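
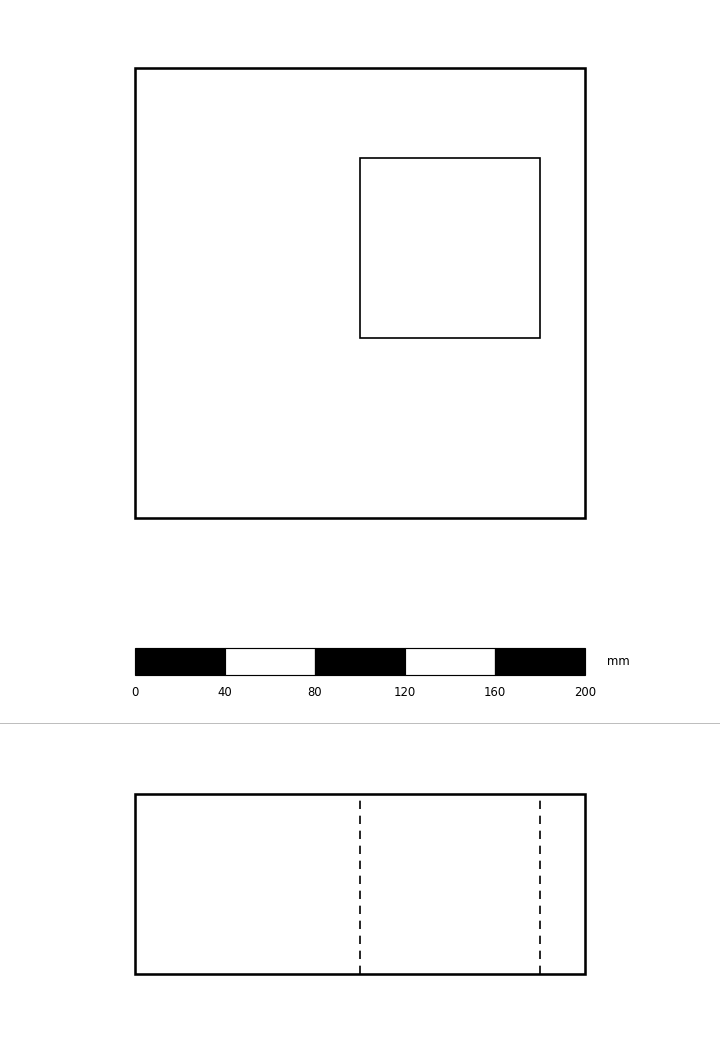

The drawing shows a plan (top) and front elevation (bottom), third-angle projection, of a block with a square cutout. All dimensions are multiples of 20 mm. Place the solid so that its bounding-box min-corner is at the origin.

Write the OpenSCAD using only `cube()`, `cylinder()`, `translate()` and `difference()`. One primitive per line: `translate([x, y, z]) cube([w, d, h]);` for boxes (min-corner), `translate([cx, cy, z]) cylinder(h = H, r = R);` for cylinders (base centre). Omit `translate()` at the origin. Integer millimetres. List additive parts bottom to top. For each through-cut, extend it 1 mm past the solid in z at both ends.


difference() {
  cube([200, 200, 80]);
  translate([100, 80, -1]) cube([80, 80, 82]);
}


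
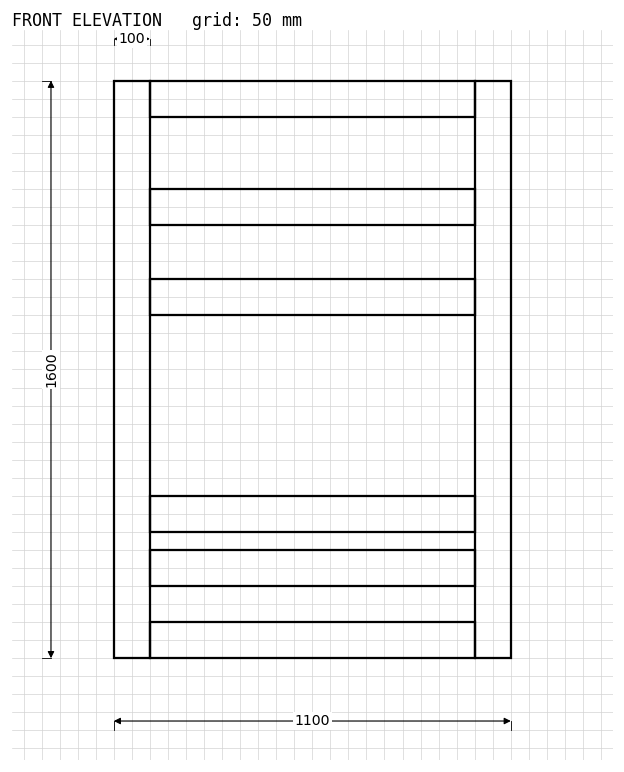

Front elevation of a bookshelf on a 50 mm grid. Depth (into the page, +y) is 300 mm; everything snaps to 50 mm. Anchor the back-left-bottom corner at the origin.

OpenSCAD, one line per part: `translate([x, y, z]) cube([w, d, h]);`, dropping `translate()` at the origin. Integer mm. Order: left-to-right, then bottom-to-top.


cube([100, 300, 1600]);
translate([100, 0, 0]) cube([900, 300, 100]);
translate([100, 0, 200]) cube([900, 300, 100]);
translate([100, 0, 350]) cube([900, 300, 100]);
translate([100, 0, 950]) cube([900, 300, 100]);
translate([100, 0, 1200]) cube([900, 300, 100]);
translate([100, 0, 1500]) cube([900, 300, 100]);
translate([1000, 0, 0]) cube([100, 300, 1600]);


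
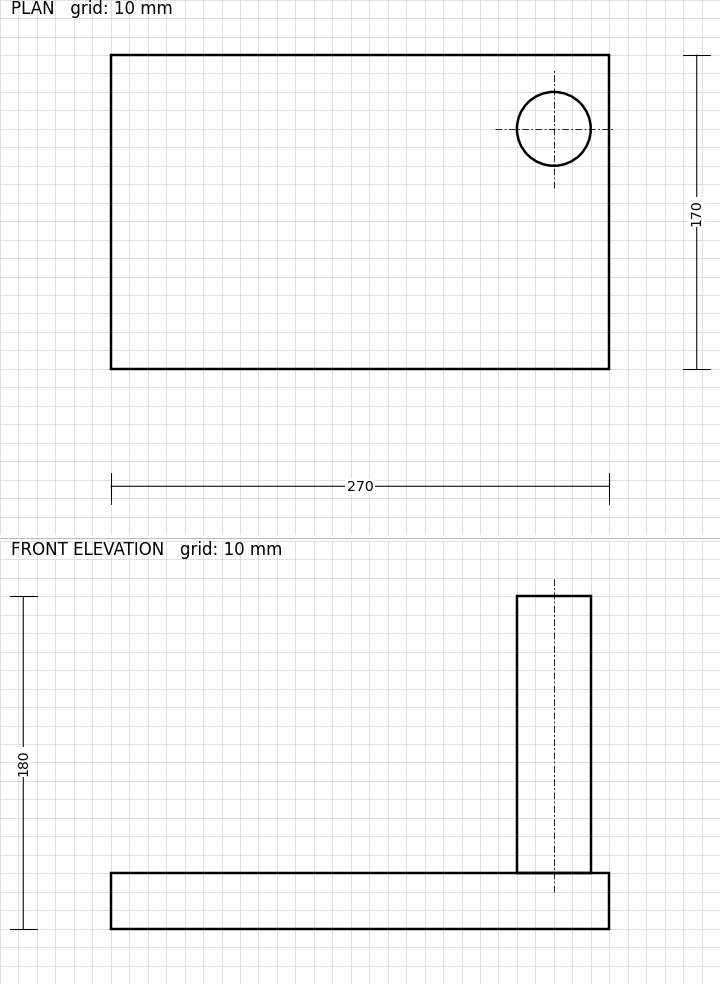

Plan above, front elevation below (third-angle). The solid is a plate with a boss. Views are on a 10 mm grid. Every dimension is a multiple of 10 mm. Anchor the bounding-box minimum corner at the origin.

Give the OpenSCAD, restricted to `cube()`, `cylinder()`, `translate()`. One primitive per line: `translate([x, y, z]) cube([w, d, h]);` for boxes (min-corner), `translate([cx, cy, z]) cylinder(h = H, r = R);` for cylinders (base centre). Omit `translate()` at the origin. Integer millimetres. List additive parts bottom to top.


cube([270, 170, 30]);
translate([240, 130, 30]) cylinder(h = 150, r = 20);


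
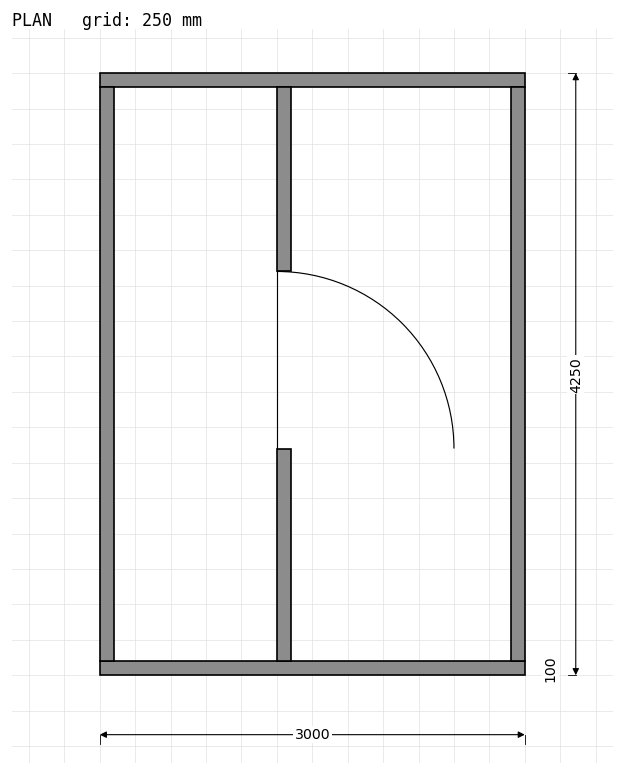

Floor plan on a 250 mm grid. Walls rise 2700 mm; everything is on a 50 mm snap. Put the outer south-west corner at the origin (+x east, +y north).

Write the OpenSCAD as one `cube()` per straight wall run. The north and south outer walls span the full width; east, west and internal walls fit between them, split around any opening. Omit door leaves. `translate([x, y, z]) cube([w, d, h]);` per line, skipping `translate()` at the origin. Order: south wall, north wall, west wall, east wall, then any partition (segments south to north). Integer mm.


cube([3000, 100, 2700]);
translate([0, 4150, 0]) cube([3000, 100, 2700]);
translate([0, 100, 0]) cube([100, 4050, 2700]);
translate([2900, 100, 0]) cube([100, 4050, 2700]);
translate([1250, 100, 0]) cube([100, 1500, 2700]);
translate([1250, 2850, 0]) cube([100, 1300, 2700]);


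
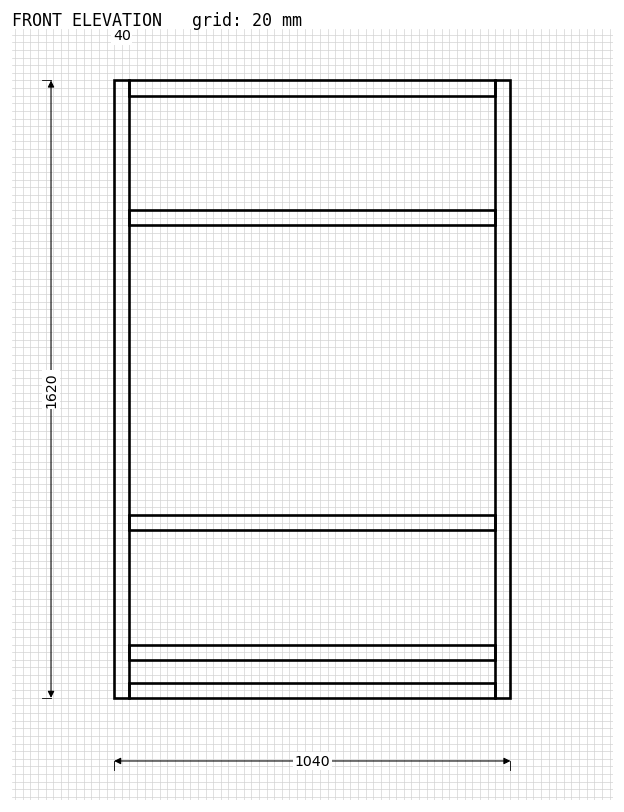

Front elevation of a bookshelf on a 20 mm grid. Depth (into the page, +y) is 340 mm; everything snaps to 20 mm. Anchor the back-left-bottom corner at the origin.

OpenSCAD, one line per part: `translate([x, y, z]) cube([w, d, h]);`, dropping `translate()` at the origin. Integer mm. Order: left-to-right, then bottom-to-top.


cube([40, 340, 1620]);
translate([40, 0, 0]) cube([960, 340, 40]);
translate([40, 0, 100]) cube([960, 340, 40]);
translate([40, 0, 440]) cube([960, 340, 40]);
translate([40, 0, 1240]) cube([960, 340, 40]);
translate([40, 0, 1580]) cube([960, 340, 40]);
translate([1000, 0, 0]) cube([40, 340, 1620]);


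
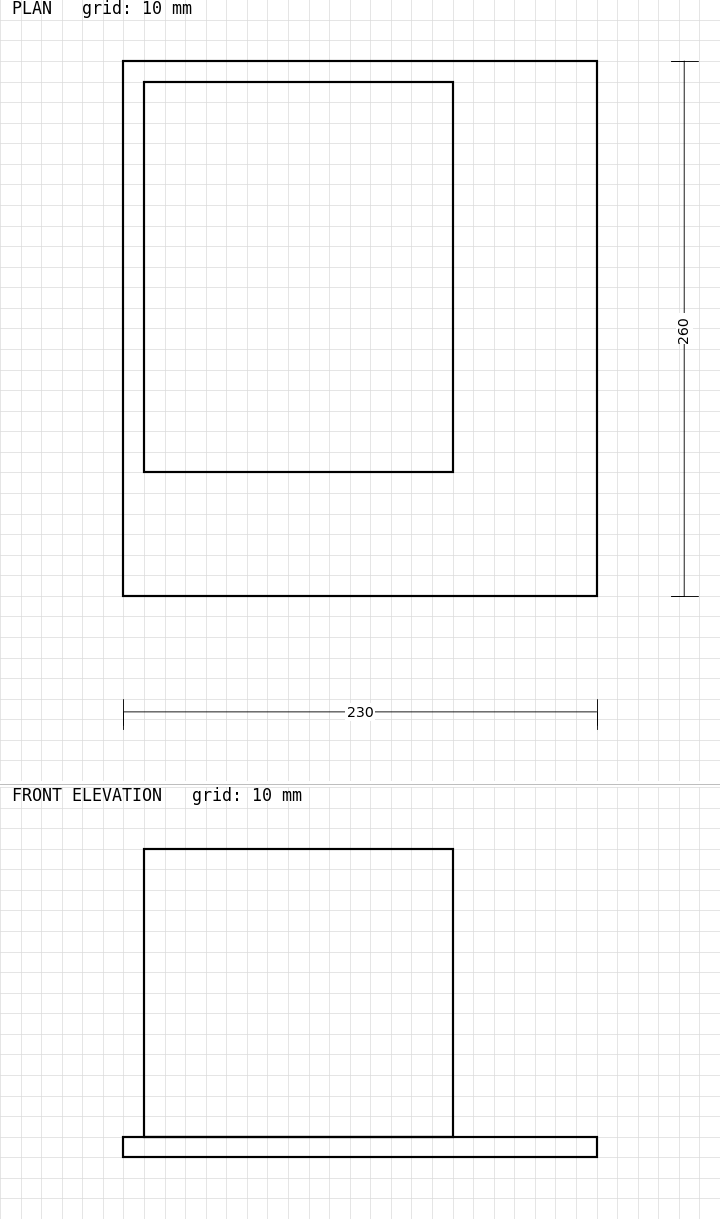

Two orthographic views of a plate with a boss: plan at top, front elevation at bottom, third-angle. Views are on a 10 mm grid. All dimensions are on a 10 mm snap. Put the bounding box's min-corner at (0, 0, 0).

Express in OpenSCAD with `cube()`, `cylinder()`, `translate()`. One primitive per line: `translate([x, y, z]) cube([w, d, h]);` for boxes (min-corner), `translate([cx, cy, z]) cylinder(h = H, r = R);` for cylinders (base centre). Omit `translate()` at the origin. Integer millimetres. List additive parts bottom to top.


cube([230, 260, 10]);
translate([10, 60, 10]) cube([150, 190, 140]);


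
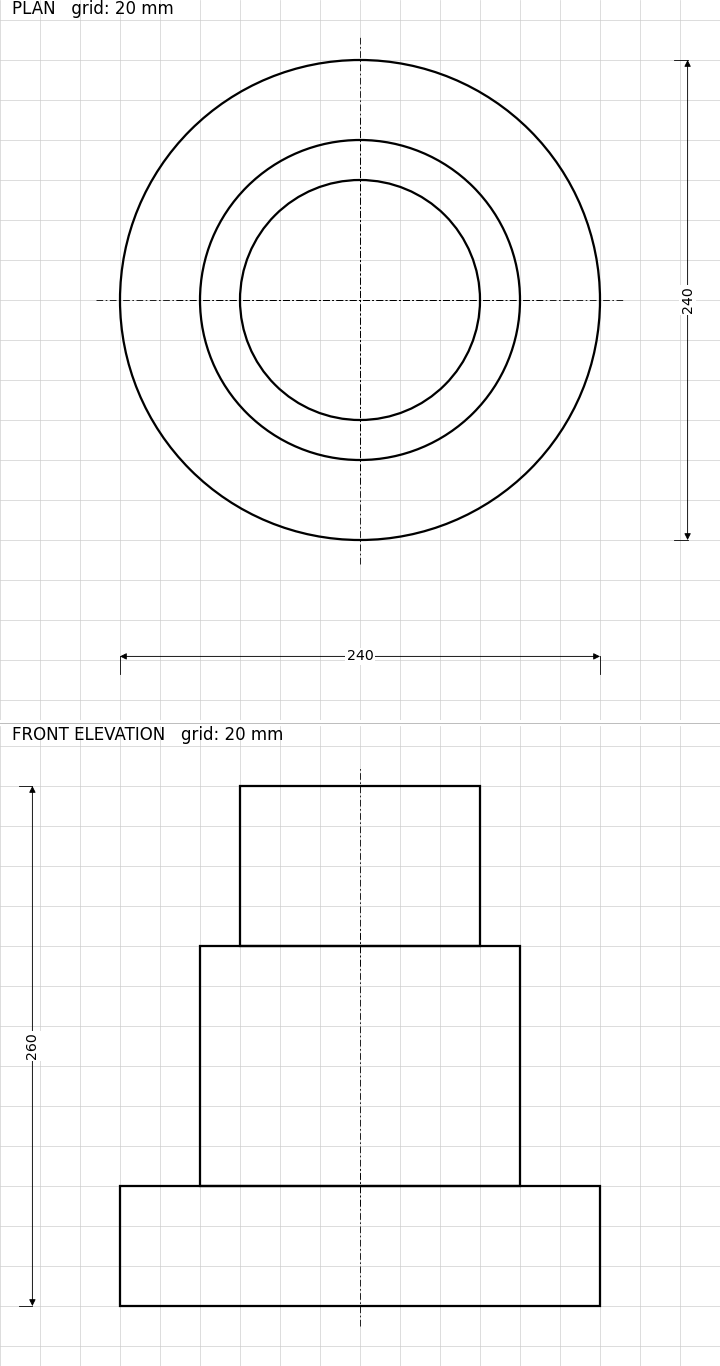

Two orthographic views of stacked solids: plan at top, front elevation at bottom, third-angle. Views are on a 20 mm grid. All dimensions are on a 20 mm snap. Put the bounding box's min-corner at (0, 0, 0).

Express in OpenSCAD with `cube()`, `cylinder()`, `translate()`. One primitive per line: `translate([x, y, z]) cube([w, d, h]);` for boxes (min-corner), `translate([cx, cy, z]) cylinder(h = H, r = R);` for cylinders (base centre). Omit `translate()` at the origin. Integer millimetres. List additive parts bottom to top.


translate([120, 120, 0]) cylinder(h = 60, r = 120);
translate([120, 120, 60]) cylinder(h = 120, r = 80);
translate([120, 120, 180]) cylinder(h = 80, r = 60);


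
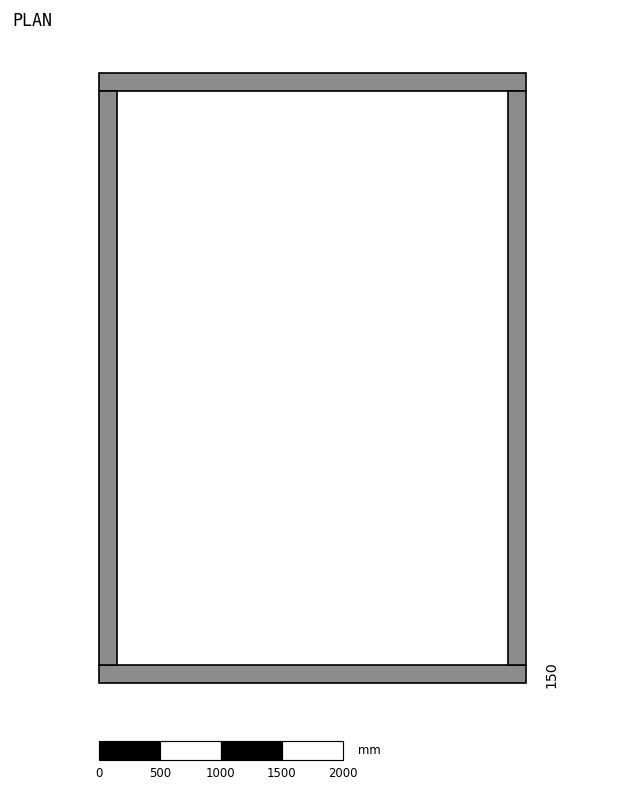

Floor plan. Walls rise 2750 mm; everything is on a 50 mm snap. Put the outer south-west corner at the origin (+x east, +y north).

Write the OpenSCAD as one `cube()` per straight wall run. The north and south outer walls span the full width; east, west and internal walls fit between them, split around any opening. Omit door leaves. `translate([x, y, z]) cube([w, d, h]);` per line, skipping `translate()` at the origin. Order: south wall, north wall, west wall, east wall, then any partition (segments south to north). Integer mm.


cube([3500, 150, 2750]);
translate([0, 4850, 0]) cube([3500, 150, 2750]);
translate([0, 150, 0]) cube([150, 4700, 2750]);
translate([3350, 150, 0]) cube([150, 4700, 2750]);


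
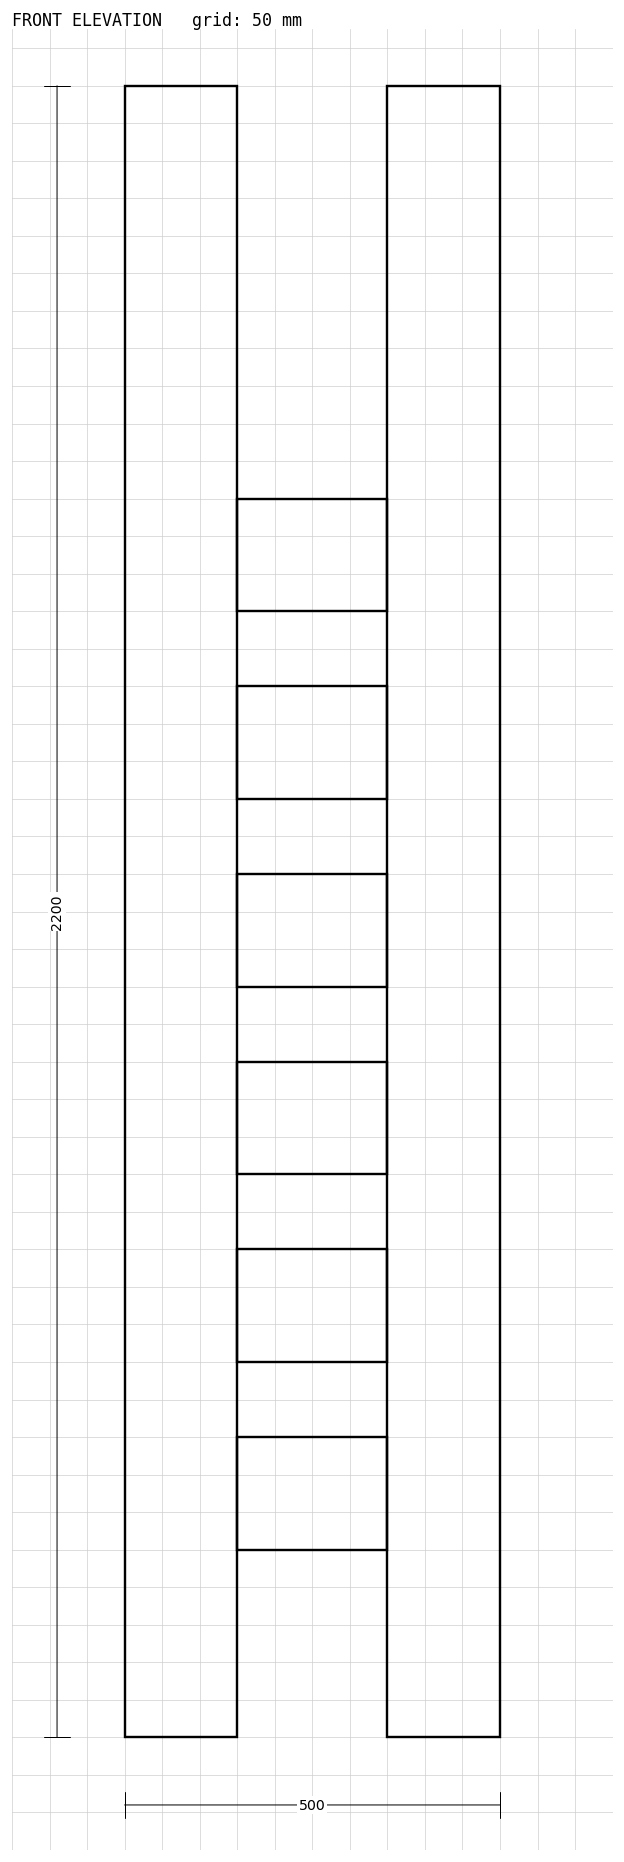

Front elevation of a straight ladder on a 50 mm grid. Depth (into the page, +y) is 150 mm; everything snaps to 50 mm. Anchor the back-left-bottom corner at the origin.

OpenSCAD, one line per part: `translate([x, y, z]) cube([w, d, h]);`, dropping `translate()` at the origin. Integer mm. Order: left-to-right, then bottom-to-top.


cube([150, 150, 2200]);
translate([150, 0, 250]) cube([200, 150, 150]);
translate([150, 0, 500]) cube([200, 150, 150]);
translate([150, 0, 750]) cube([200, 150, 150]);
translate([150, 0, 1000]) cube([200, 150, 150]);
translate([150, 0, 1250]) cube([200, 150, 150]);
translate([150, 0, 1500]) cube([200, 150, 150]);
translate([350, 0, 0]) cube([150, 150, 2200]);


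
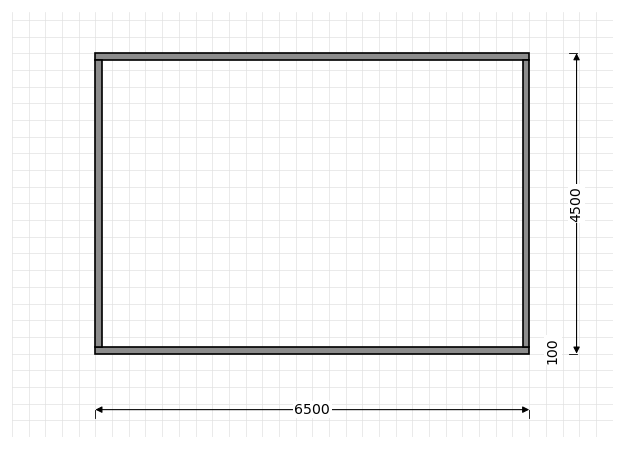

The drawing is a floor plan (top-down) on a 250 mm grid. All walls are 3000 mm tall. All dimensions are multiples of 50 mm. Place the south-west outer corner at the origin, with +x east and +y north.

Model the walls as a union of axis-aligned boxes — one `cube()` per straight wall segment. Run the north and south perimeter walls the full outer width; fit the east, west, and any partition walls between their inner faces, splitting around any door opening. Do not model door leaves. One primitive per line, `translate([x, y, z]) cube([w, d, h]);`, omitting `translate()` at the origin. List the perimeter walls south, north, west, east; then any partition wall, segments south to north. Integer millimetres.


cube([6500, 100, 3000]);
translate([0, 4400, 0]) cube([6500, 100, 3000]);
translate([0, 100, 0]) cube([100, 4300, 3000]);
translate([6400, 100, 0]) cube([100, 4300, 3000]);


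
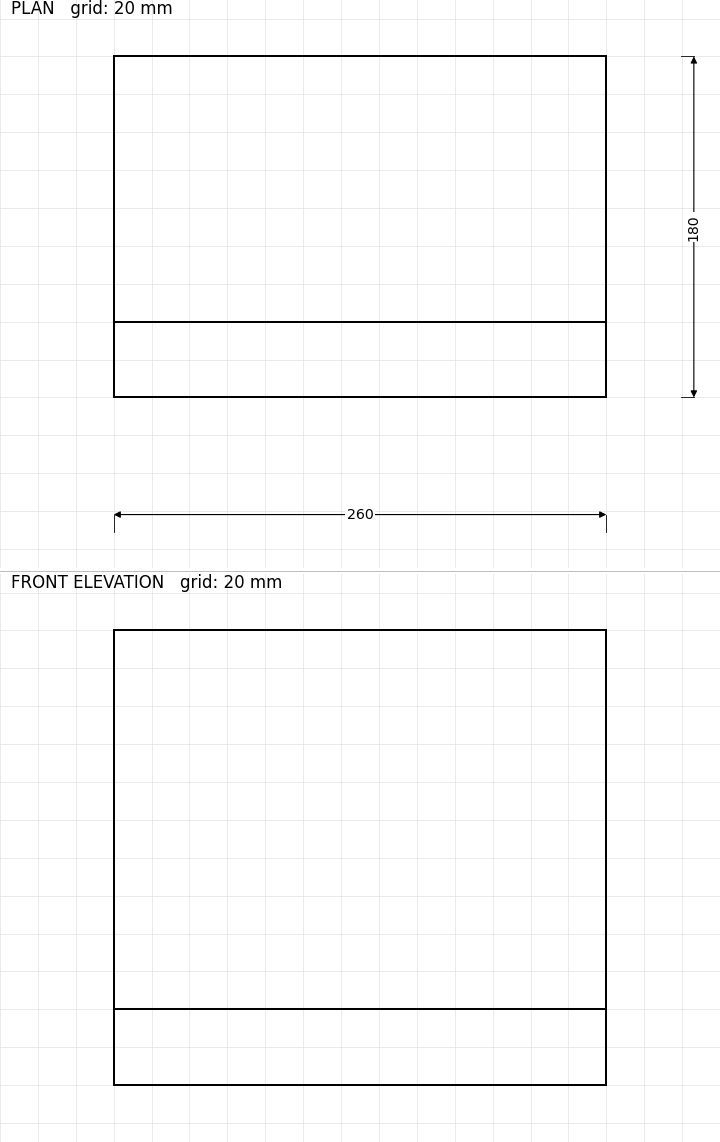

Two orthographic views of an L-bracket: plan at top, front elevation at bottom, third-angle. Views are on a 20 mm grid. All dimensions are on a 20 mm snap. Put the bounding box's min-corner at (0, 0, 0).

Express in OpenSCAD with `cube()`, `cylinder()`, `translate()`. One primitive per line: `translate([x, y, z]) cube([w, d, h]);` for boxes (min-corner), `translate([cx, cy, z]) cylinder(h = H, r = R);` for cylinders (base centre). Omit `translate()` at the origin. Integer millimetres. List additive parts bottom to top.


cube([260, 180, 40]);
translate([0, 0, 40]) cube([260, 40, 200]);


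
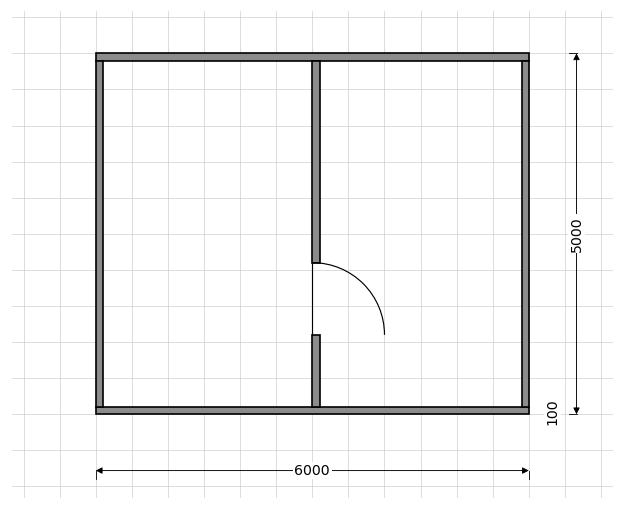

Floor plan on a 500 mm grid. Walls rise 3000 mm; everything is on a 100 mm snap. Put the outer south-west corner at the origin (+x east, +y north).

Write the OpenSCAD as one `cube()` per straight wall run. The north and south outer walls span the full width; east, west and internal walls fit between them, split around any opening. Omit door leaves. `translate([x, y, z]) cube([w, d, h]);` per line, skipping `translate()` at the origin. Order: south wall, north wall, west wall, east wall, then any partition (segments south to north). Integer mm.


cube([6000, 100, 3000]);
translate([0, 4900, 0]) cube([6000, 100, 3000]);
translate([0, 100, 0]) cube([100, 4800, 3000]);
translate([5900, 100, 0]) cube([100, 4800, 3000]);
translate([3000, 100, 0]) cube([100, 1000, 3000]);
translate([3000, 2100, 0]) cube([100, 2800, 3000]);


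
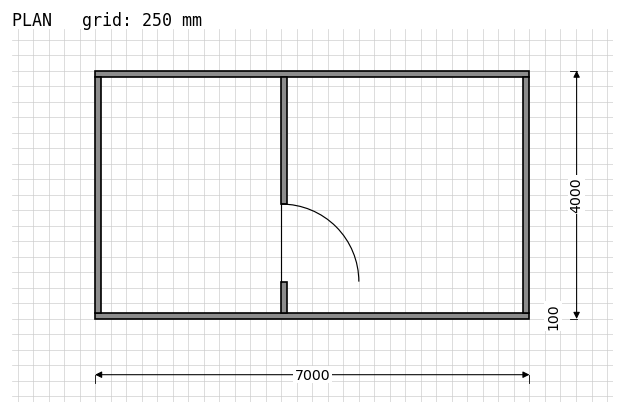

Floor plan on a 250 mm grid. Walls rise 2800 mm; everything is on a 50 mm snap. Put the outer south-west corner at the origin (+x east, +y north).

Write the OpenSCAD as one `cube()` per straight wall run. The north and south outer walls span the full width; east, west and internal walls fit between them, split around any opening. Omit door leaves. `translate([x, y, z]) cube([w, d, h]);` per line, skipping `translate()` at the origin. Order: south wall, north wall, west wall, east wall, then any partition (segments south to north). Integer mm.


cube([7000, 100, 2800]);
translate([0, 3900, 0]) cube([7000, 100, 2800]);
translate([0, 100, 0]) cube([100, 3800, 2800]);
translate([6900, 100, 0]) cube([100, 3800, 2800]);
translate([3000, 100, 0]) cube([100, 500, 2800]);
translate([3000, 1850, 0]) cube([100, 2050, 2800]);


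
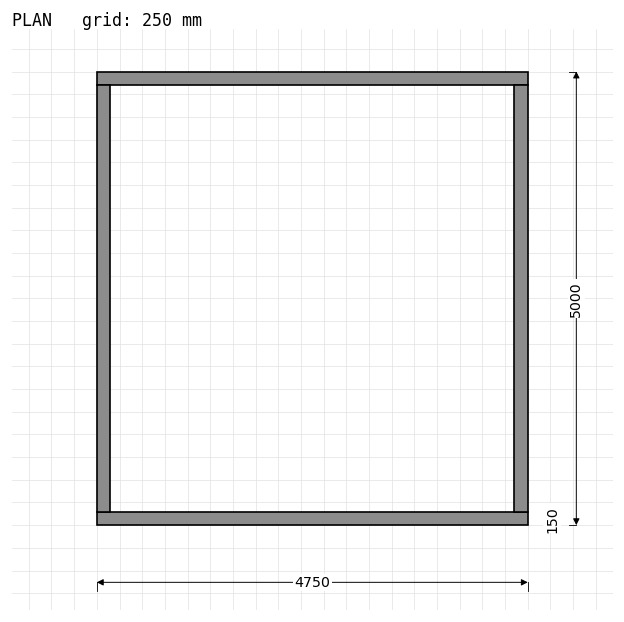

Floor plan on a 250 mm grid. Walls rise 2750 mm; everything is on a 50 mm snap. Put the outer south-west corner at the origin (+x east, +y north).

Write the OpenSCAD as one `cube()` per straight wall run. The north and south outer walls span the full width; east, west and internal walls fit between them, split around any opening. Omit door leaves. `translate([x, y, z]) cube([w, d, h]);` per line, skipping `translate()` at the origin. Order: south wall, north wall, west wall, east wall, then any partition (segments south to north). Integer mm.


cube([4750, 150, 2750]);
translate([0, 4850, 0]) cube([4750, 150, 2750]);
translate([0, 150, 0]) cube([150, 4700, 2750]);
translate([4600, 150, 0]) cube([150, 4700, 2750]);


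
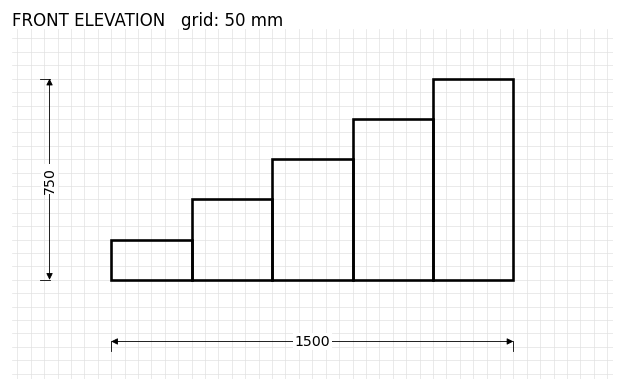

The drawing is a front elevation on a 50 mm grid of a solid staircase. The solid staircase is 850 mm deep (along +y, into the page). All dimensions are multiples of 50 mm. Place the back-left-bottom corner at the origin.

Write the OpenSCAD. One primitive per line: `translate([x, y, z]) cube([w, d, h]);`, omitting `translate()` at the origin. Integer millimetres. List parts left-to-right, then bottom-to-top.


cube([300, 850, 150]);
translate([300, 0, 0]) cube([300, 850, 300]);
translate([600, 0, 0]) cube([300, 850, 450]);
translate([900, 0, 0]) cube([300, 850, 600]);
translate([1200, 0, 0]) cube([300, 850, 750]);


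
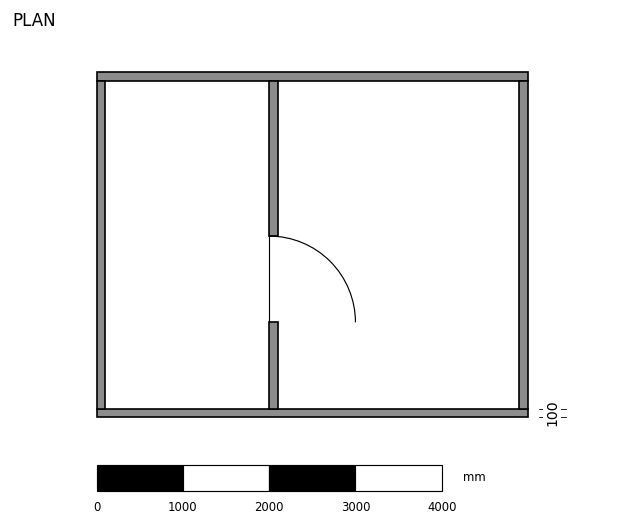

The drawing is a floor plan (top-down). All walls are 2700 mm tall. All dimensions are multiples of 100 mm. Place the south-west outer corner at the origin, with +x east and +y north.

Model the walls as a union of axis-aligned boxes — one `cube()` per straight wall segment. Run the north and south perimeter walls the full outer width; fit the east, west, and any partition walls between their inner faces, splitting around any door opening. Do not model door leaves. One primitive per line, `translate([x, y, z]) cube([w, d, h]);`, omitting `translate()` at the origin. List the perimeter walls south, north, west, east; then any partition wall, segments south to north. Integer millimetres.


cube([5000, 100, 2700]);
translate([0, 3900, 0]) cube([5000, 100, 2700]);
translate([0, 100, 0]) cube([100, 3800, 2700]);
translate([4900, 100, 0]) cube([100, 3800, 2700]);
translate([2000, 100, 0]) cube([100, 1000, 2700]);
translate([2000, 2100, 0]) cube([100, 1800, 2700]);


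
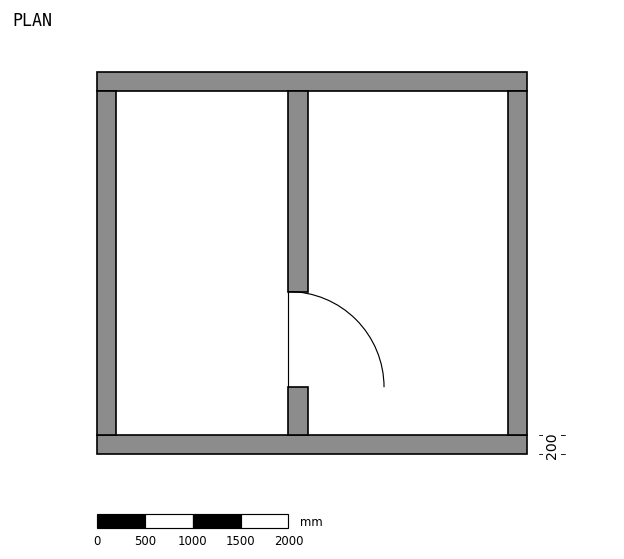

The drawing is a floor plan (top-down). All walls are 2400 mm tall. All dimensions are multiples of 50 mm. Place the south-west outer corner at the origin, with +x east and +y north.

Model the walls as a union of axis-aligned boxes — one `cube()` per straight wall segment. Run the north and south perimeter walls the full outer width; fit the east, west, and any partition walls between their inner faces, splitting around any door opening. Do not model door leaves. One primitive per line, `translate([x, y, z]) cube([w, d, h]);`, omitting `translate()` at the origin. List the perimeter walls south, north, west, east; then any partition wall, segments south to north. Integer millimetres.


cube([4500, 200, 2400]);
translate([0, 3800, 0]) cube([4500, 200, 2400]);
translate([0, 200, 0]) cube([200, 3600, 2400]);
translate([4300, 200, 0]) cube([200, 3600, 2400]);
translate([2000, 200, 0]) cube([200, 500, 2400]);
translate([2000, 1700, 0]) cube([200, 2100, 2400]);


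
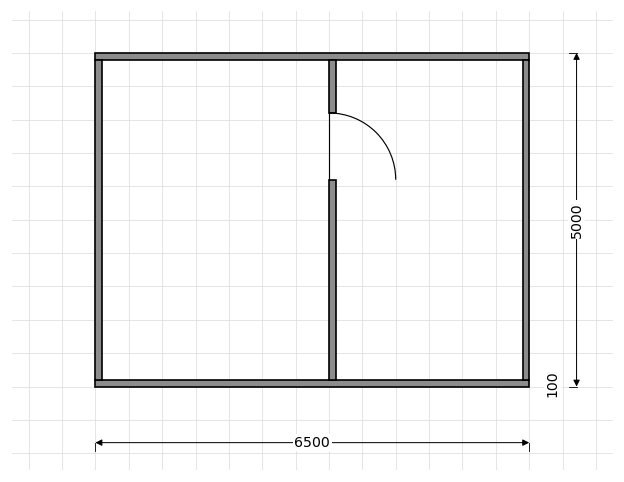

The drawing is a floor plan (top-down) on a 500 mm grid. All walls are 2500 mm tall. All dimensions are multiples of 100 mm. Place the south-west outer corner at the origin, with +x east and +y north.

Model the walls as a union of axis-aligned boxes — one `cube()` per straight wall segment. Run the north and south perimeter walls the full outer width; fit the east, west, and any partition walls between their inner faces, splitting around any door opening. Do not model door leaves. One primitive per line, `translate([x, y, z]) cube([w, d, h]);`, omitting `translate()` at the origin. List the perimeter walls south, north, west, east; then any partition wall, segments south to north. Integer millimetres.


cube([6500, 100, 2500]);
translate([0, 4900, 0]) cube([6500, 100, 2500]);
translate([0, 100, 0]) cube([100, 4800, 2500]);
translate([6400, 100, 0]) cube([100, 4800, 2500]);
translate([3500, 100, 0]) cube([100, 3000, 2500]);
translate([3500, 4100, 0]) cube([100, 800, 2500]);


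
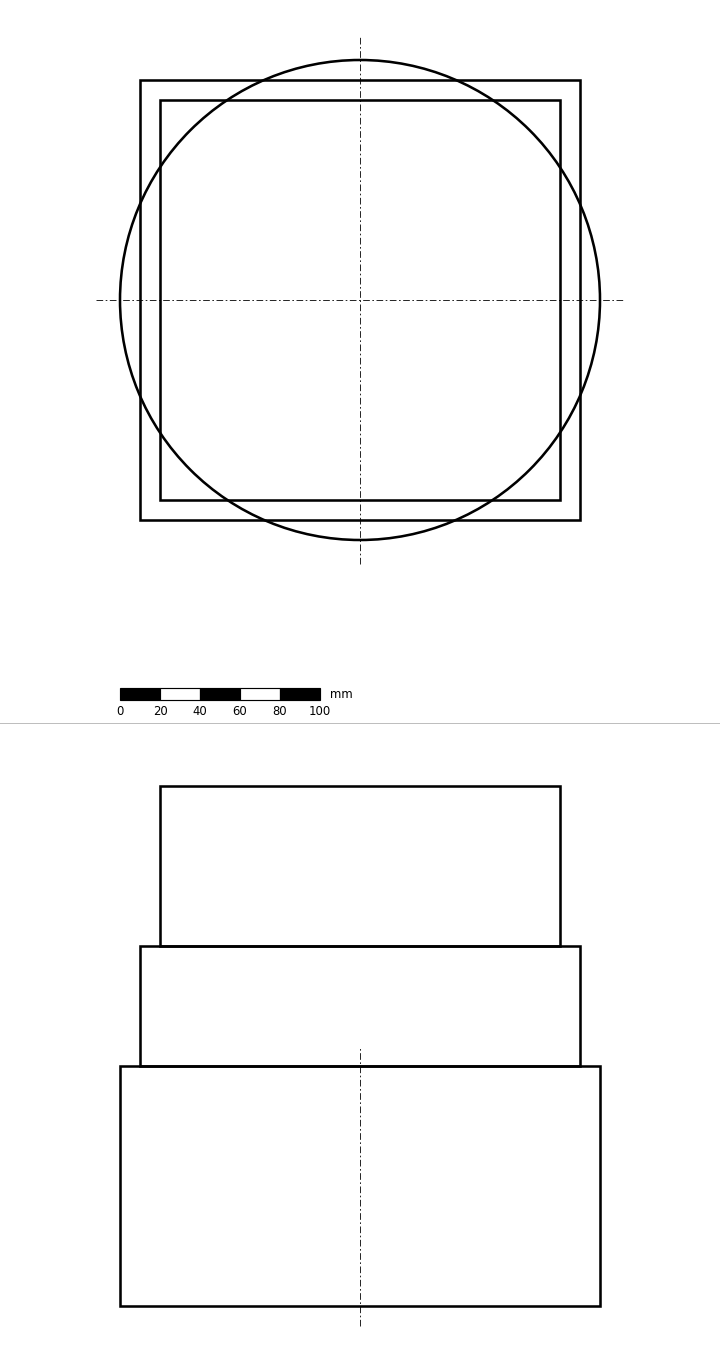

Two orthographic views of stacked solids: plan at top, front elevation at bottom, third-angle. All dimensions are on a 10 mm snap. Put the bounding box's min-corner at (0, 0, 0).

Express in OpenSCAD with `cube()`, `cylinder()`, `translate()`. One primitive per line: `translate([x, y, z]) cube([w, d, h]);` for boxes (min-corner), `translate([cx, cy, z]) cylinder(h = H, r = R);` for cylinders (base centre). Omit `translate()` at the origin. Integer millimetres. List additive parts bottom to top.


translate([120, 120, 0]) cylinder(h = 120, r = 120);
translate([10, 10, 120]) cube([220, 220, 60]);
translate([20, 20, 180]) cube([200, 200, 80]);


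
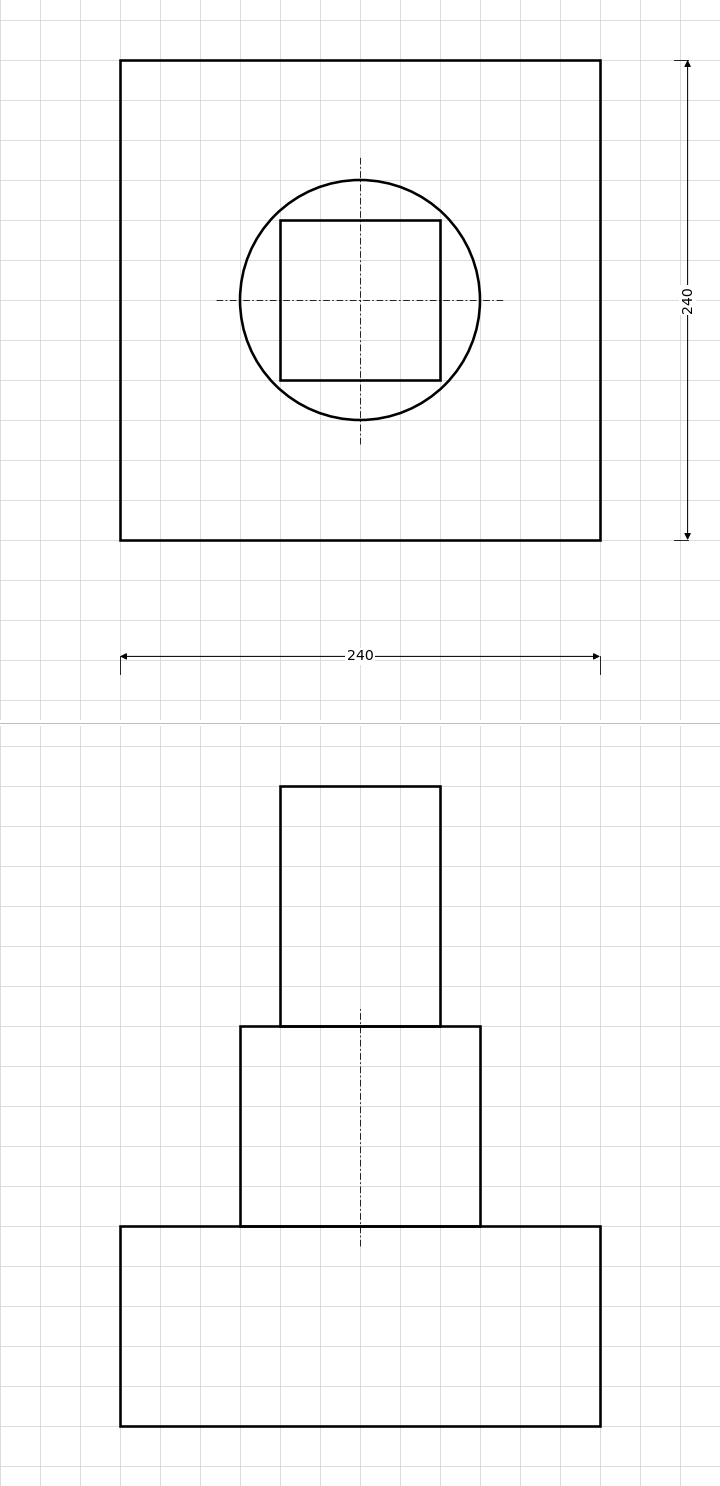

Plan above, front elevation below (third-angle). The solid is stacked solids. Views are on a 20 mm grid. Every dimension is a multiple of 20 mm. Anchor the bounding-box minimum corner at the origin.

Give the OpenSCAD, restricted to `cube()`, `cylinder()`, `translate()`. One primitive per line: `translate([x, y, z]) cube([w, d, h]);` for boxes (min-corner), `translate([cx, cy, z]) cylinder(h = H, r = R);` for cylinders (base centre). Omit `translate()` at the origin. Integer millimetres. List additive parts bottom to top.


cube([240, 240, 100]);
translate([120, 120, 100]) cylinder(h = 100, r = 60);
translate([80, 80, 200]) cube([80, 80, 120]);


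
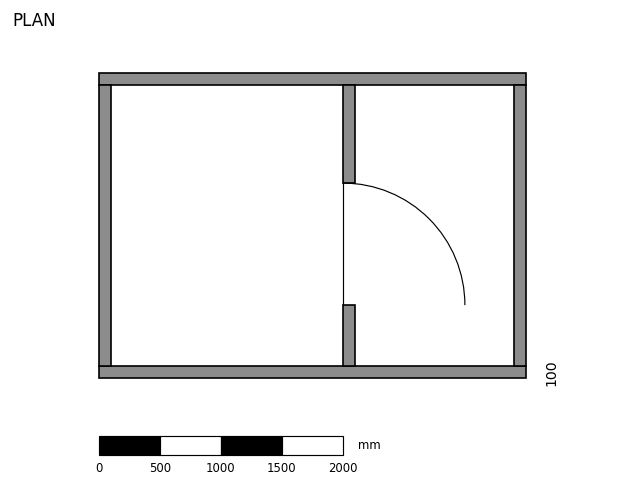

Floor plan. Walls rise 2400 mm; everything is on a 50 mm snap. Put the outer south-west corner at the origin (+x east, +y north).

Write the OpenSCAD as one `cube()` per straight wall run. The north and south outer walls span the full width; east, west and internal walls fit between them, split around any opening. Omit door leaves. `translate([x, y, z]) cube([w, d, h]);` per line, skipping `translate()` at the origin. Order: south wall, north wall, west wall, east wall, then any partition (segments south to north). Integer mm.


cube([3500, 100, 2400]);
translate([0, 2400, 0]) cube([3500, 100, 2400]);
translate([0, 100, 0]) cube([100, 2300, 2400]);
translate([3400, 100, 0]) cube([100, 2300, 2400]);
translate([2000, 100, 0]) cube([100, 500, 2400]);
translate([2000, 1600, 0]) cube([100, 800, 2400]);


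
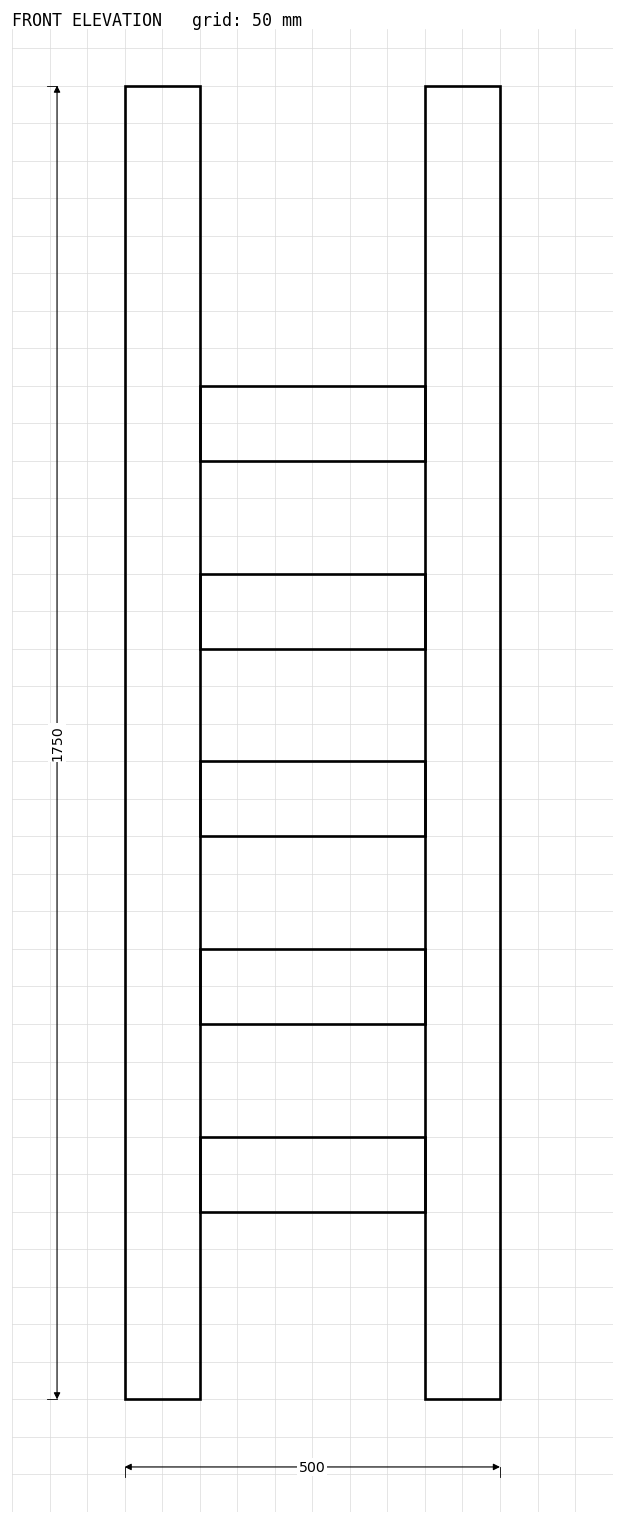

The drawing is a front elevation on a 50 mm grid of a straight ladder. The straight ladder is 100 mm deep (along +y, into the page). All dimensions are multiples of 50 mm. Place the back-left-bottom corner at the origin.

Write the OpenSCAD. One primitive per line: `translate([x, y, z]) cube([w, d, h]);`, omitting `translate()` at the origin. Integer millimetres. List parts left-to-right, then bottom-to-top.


cube([100, 100, 1750]);
translate([100, 0, 250]) cube([300, 100, 100]);
translate([100, 0, 500]) cube([300, 100, 100]);
translate([100, 0, 750]) cube([300, 100, 100]);
translate([100, 0, 1000]) cube([300, 100, 100]);
translate([100, 0, 1250]) cube([300, 100, 100]);
translate([400, 0, 0]) cube([100, 100, 1750]);


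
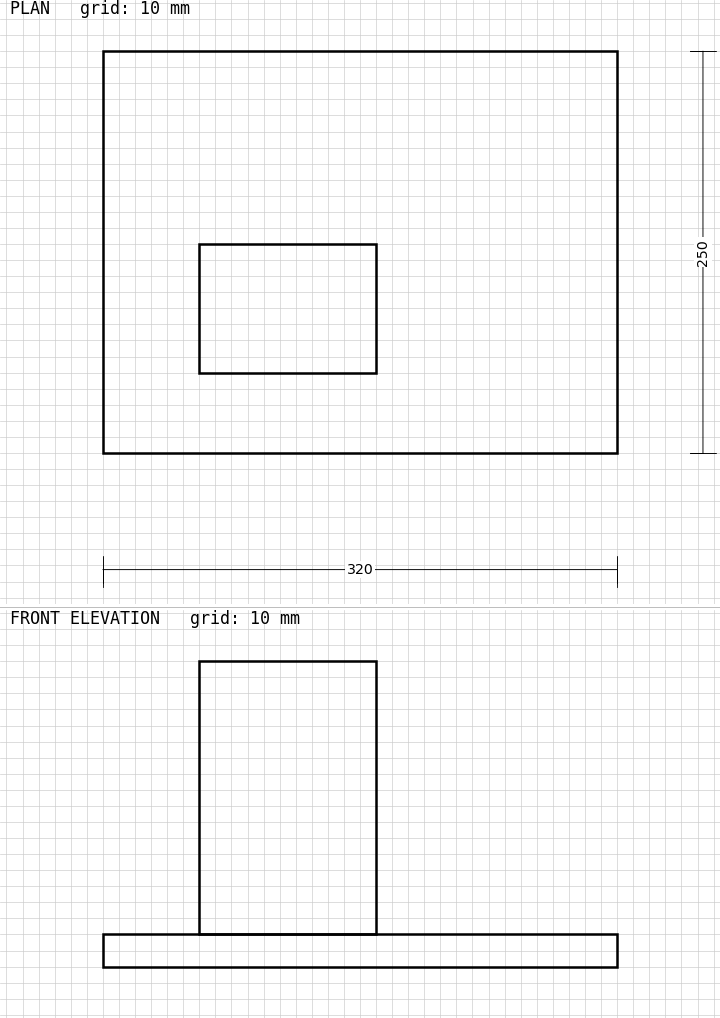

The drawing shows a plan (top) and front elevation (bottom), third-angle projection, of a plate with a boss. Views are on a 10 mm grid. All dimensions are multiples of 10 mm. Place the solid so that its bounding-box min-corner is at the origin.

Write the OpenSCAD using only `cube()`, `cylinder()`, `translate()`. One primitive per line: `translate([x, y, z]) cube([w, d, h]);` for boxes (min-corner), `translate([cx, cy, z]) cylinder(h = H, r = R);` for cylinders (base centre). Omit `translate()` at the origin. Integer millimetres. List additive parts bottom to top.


cube([320, 250, 20]);
translate([60, 50, 20]) cube([110, 80, 170]);


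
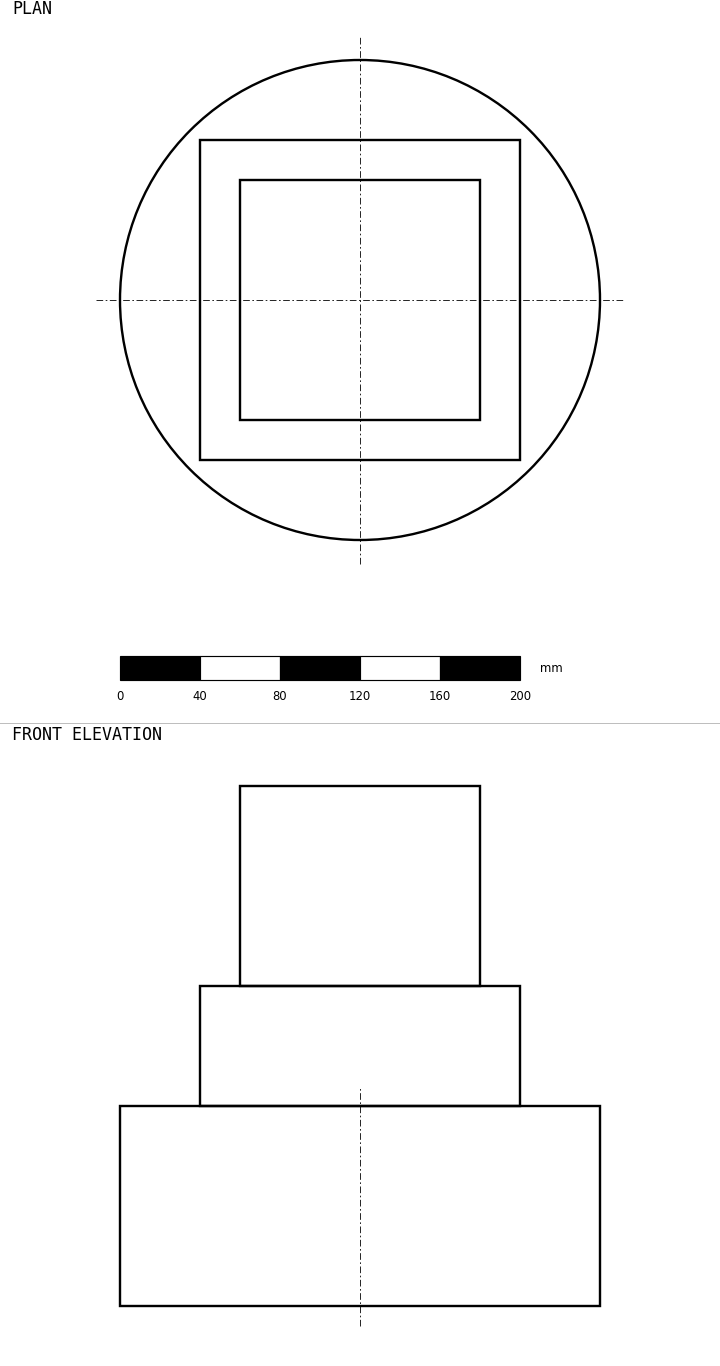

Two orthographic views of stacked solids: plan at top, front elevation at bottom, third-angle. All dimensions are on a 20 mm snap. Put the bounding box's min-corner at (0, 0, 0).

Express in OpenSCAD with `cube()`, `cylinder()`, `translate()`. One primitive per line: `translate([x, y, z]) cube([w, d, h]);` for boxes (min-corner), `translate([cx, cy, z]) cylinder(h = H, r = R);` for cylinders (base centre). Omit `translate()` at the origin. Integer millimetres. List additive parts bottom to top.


translate([120, 120, 0]) cylinder(h = 100, r = 120);
translate([40, 40, 100]) cube([160, 160, 60]);
translate([60, 60, 160]) cube([120, 120, 100]);


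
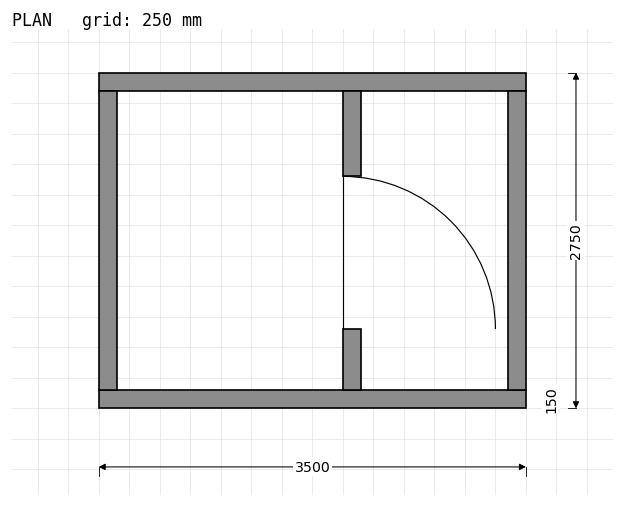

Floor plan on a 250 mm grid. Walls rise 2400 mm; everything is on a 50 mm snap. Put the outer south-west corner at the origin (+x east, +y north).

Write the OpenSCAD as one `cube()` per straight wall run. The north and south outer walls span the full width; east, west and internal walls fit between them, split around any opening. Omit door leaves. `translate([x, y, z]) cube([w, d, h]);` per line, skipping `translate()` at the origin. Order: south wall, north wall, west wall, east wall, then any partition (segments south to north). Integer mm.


cube([3500, 150, 2400]);
translate([0, 2600, 0]) cube([3500, 150, 2400]);
translate([0, 150, 0]) cube([150, 2450, 2400]);
translate([3350, 150, 0]) cube([150, 2450, 2400]);
translate([2000, 150, 0]) cube([150, 500, 2400]);
translate([2000, 1900, 0]) cube([150, 700, 2400]);


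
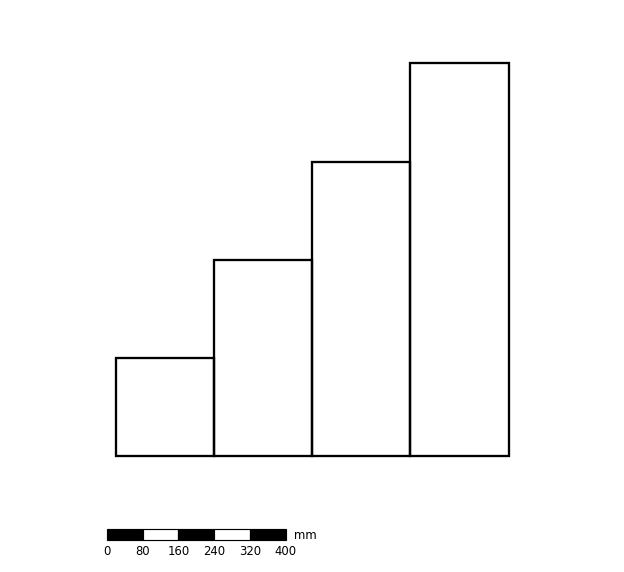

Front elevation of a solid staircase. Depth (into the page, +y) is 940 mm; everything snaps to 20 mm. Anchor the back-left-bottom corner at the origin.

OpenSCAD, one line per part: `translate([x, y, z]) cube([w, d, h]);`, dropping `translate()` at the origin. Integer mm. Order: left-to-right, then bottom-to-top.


cube([220, 940, 220]);
translate([220, 0, 0]) cube([220, 940, 440]);
translate([440, 0, 0]) cube([220, 940, 660]);
translate([660, 0, 0]) cube([220, 940, 880]);


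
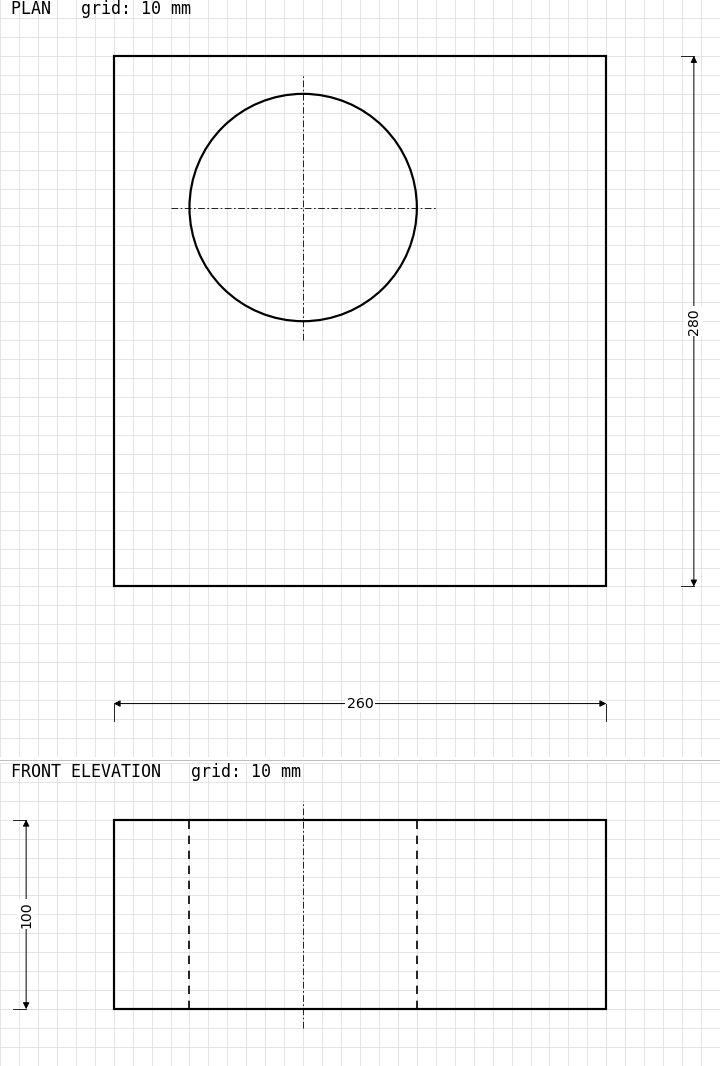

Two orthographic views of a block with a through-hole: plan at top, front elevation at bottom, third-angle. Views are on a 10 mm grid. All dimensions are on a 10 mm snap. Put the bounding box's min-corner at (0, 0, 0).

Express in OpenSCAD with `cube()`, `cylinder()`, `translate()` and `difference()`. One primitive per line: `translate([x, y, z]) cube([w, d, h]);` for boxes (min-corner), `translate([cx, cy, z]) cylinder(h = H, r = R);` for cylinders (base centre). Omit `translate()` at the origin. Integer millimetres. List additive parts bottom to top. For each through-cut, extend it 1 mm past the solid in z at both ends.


difference() {
  cube([260, 280, 100]);
  translate([100, 200, -1]) cylinder(h = 102, r = 60);
}


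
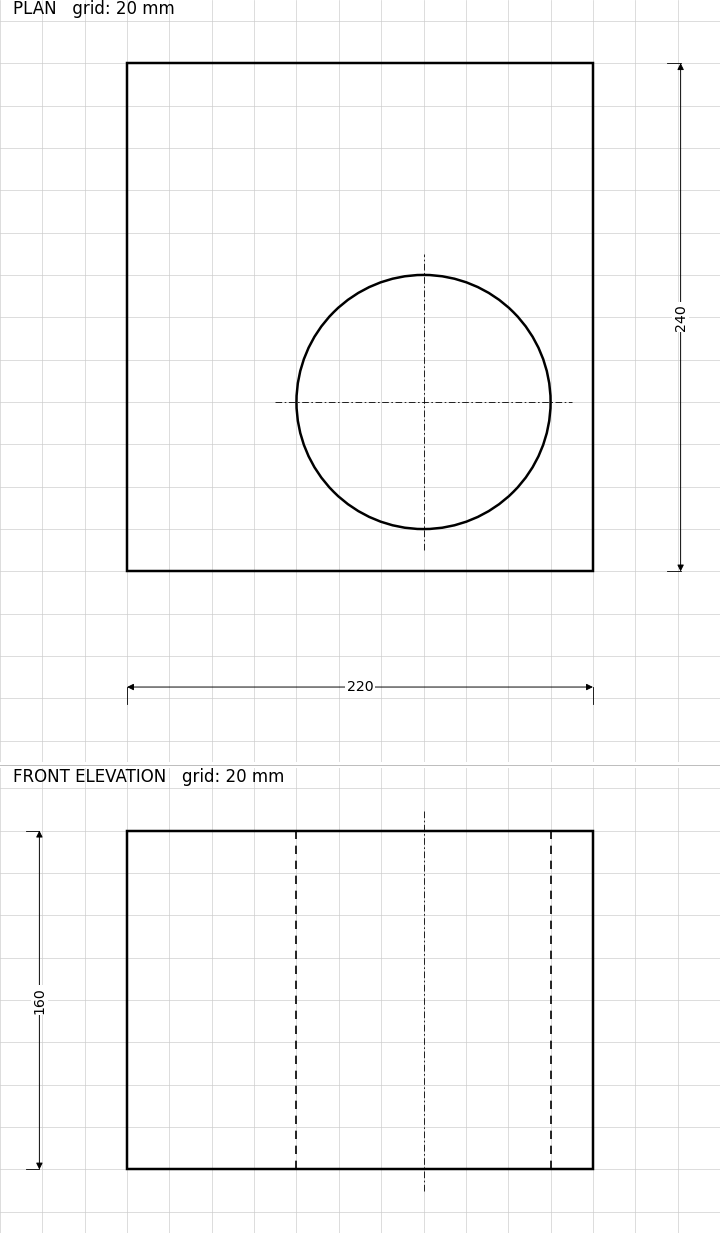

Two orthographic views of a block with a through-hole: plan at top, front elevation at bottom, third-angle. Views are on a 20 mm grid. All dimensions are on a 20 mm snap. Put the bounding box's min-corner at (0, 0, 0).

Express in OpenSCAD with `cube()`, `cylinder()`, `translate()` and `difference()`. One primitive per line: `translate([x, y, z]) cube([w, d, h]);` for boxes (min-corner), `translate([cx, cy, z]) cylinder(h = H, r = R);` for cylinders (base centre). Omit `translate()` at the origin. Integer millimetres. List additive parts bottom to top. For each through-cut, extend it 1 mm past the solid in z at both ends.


difference() {
  cube([220, 240, 160]);
  translate([140, 80, -1]) cylinder(h = 162, r = 60);
}


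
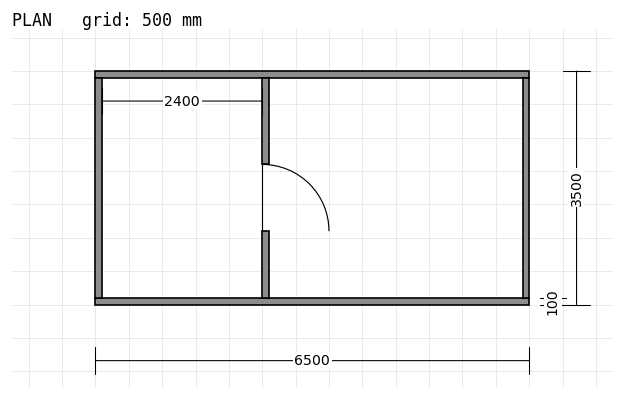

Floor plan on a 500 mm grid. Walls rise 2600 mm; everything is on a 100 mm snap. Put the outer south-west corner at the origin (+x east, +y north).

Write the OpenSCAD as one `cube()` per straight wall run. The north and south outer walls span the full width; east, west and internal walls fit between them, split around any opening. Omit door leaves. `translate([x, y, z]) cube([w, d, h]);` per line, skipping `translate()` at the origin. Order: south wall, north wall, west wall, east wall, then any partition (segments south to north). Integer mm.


cube([6500, 100, 2600]);
translate([0, 3400, 0]) cube([6500, 100, 2600]);
translate([0, 100, 0]) cube([100, 3300, 2600]);
translate([6400, 100, 0]) cube([100, 3300, 2600]);
translate([2500, 100, 0]) cube([100, 1000, 2600]);
translate([2500, 2100, 0]) cube([100, 1300, 2600]);


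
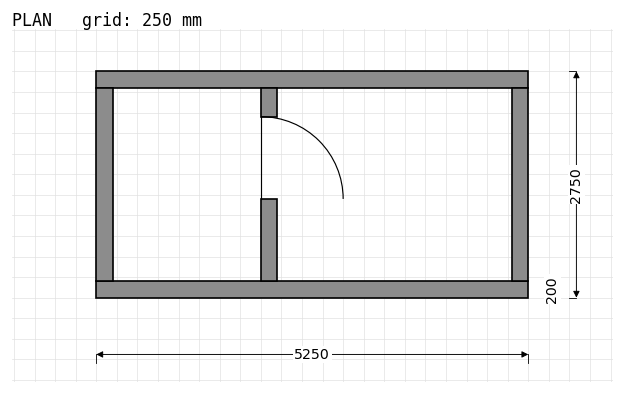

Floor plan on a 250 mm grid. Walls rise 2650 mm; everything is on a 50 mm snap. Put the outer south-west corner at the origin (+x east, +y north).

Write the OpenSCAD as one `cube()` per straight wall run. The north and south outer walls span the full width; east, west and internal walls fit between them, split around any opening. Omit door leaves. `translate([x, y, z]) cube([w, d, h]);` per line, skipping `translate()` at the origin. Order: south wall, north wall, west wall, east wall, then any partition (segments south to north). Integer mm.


cube([5250, 200, 2650]);
translate([0, 2550, 0]) cube([5250, 200, 2650]);
translate([0, 200, 0]) cube([200, 2350, 2650]);
translate([5050, 200, 0]) cube([200, 2350, 2650]);
translate([2000, 200, 0]) cube([200, 1000, 2650]);
translate([2000, 2200, 0]) cube([200, 350, 2650]);


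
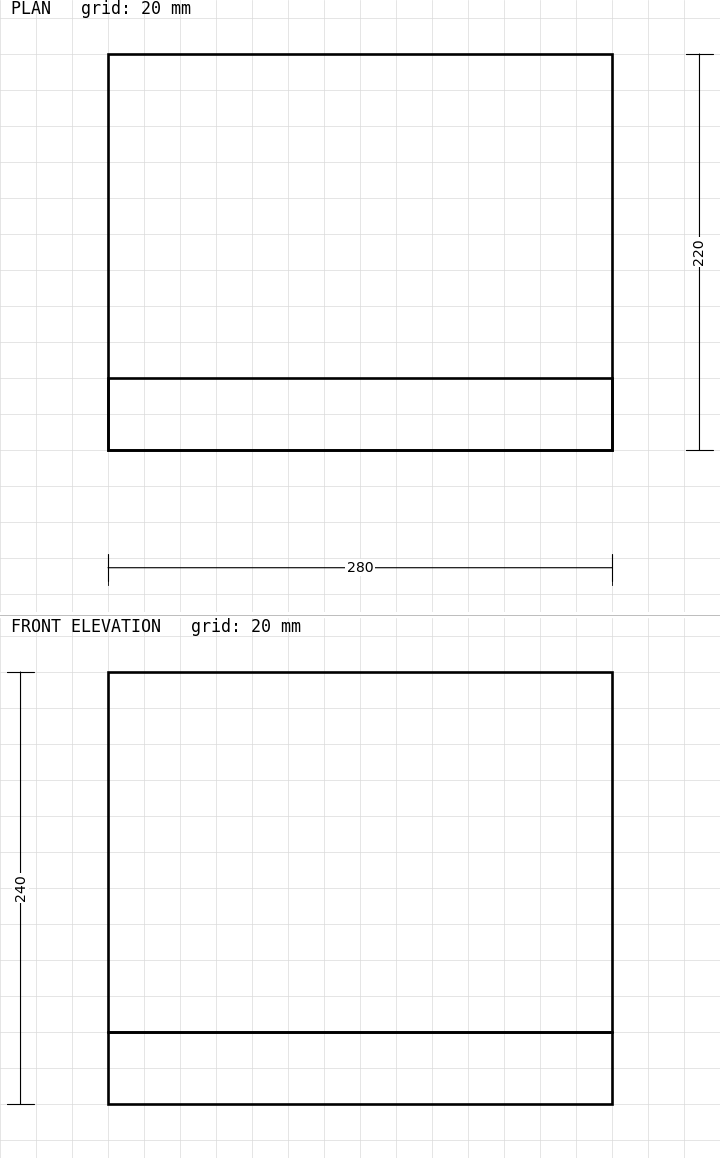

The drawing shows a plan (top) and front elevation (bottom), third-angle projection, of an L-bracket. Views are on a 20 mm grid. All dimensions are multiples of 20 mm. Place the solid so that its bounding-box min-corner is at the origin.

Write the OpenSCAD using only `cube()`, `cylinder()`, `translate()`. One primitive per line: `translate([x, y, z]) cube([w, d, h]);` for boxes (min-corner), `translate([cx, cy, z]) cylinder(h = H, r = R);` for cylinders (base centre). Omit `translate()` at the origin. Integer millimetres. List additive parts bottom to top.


cube([280, 220, 40]);
translate([0, 0, 40]) cube([280, 40, 200]);


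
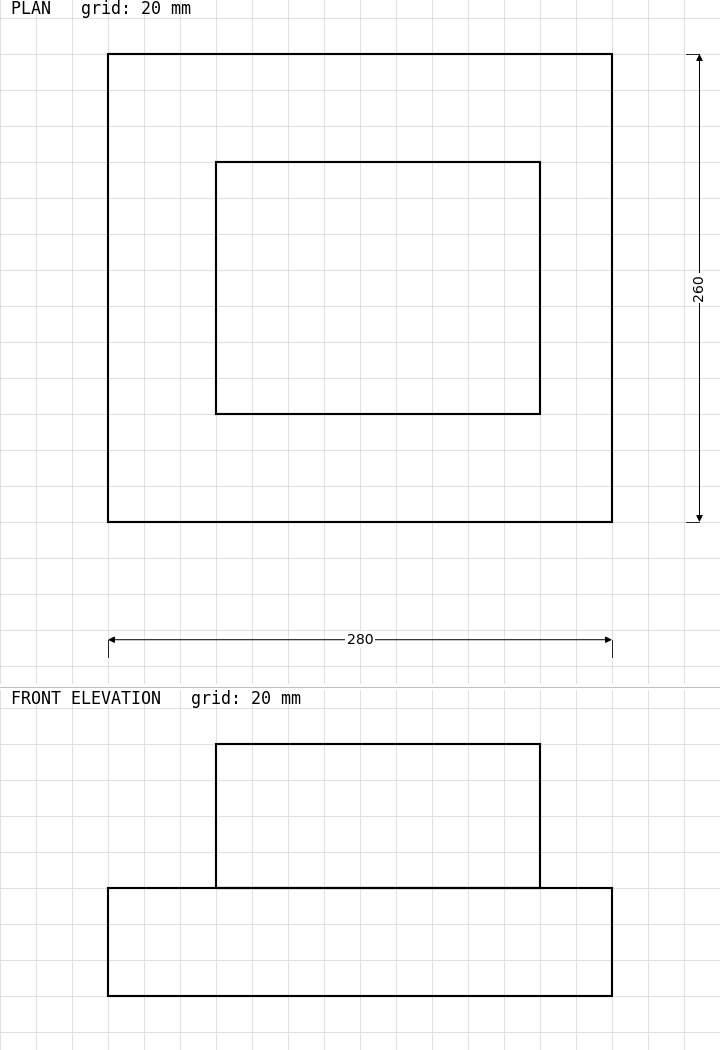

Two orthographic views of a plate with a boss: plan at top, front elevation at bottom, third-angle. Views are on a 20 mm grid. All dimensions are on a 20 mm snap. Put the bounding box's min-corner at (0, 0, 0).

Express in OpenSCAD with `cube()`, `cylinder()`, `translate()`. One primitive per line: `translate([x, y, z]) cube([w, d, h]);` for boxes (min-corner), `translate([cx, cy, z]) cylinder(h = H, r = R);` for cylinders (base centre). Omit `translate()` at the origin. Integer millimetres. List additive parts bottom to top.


cube([280, 260, 60]);
translate([60, 60, 60]) cube([180, 140, 80]);


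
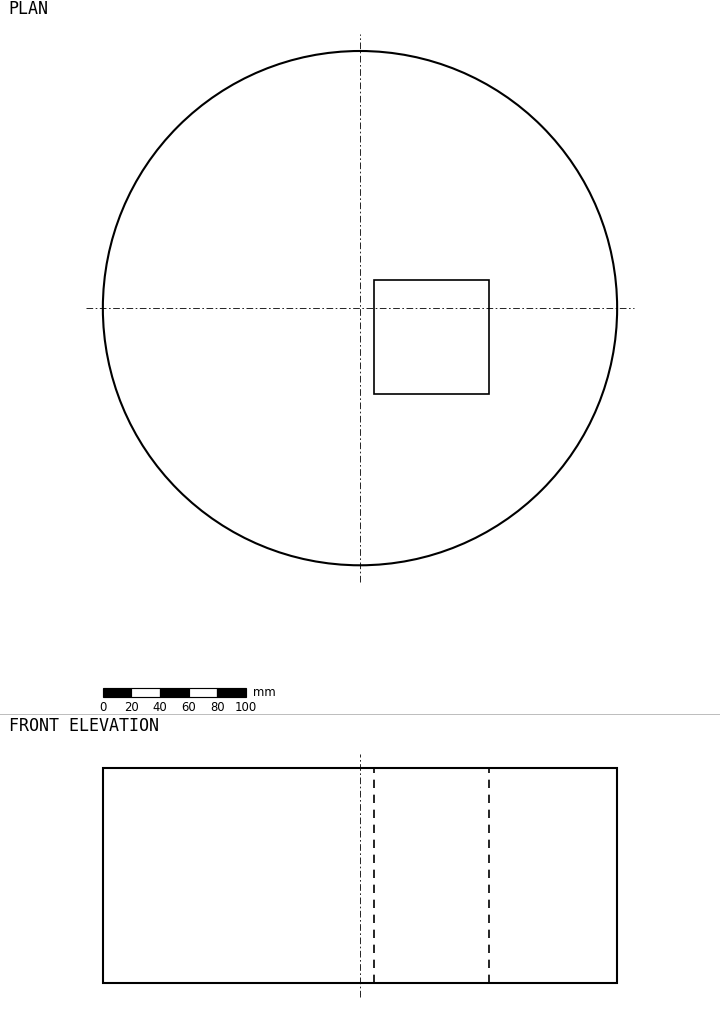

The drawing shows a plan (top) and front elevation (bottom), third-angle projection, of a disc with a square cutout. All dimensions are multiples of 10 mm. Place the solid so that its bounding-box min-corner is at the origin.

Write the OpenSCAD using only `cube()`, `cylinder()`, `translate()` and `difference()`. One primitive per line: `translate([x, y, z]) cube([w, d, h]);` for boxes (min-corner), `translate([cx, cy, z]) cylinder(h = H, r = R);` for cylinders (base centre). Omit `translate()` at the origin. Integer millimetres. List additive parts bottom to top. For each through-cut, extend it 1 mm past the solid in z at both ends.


difference() {
  translate([180, 180, 0]) cylinder(h = 150, r = 180);
  translate([190, 120, -1]) cube([80, 80, 152]);
}


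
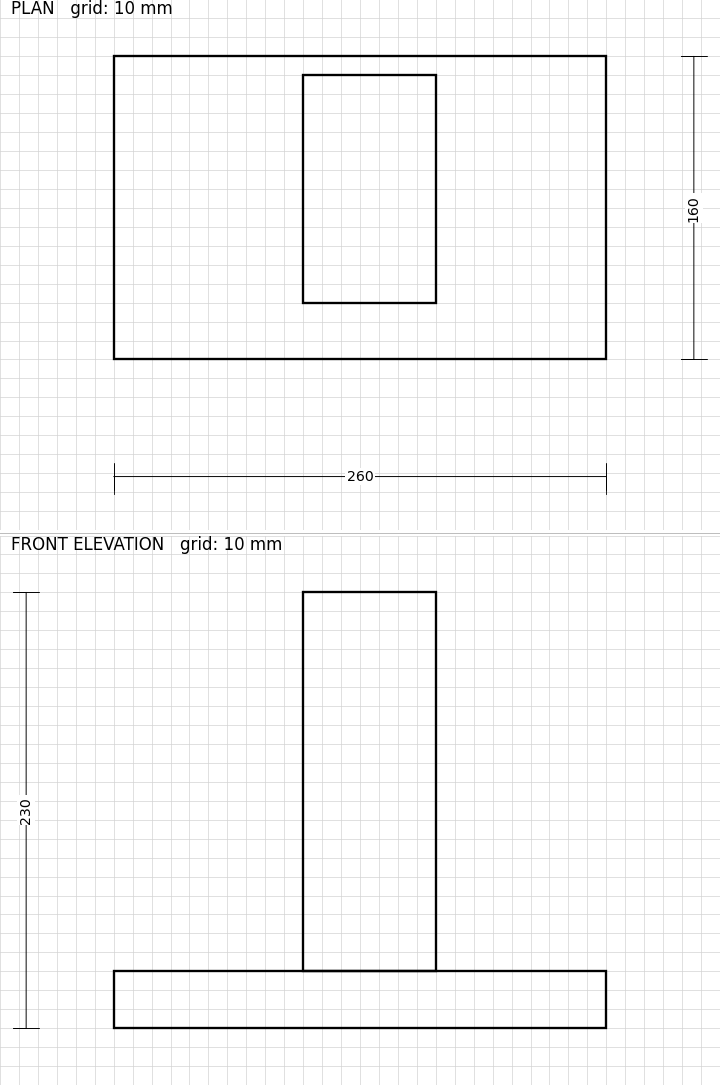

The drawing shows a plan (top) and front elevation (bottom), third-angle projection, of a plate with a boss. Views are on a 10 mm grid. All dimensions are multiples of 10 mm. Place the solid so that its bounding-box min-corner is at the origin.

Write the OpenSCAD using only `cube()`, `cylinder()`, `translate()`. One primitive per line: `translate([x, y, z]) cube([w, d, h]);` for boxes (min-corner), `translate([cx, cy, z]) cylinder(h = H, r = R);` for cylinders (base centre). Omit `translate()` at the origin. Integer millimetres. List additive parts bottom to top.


cube([260, 160, 30]);
translate([100, 30, 30]) cube([70, 120, 200]);


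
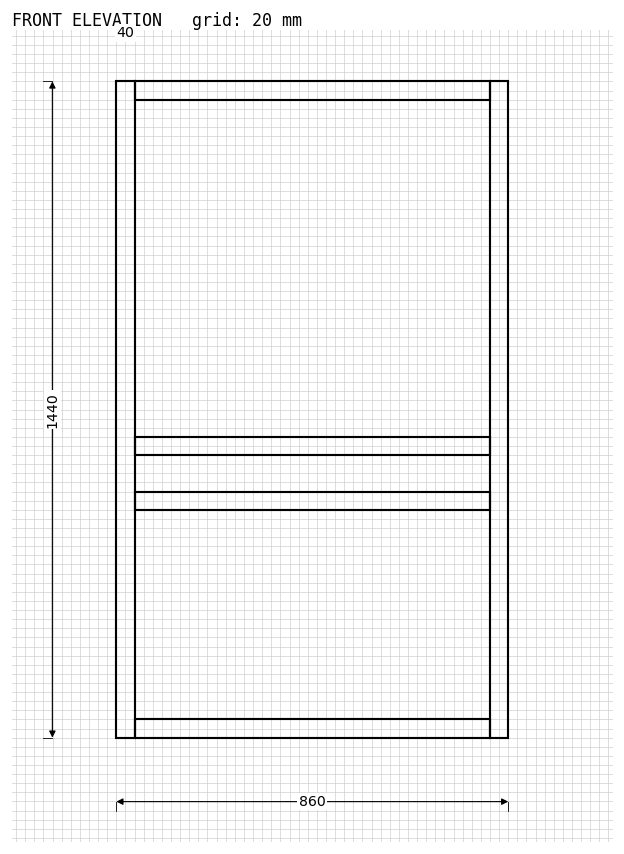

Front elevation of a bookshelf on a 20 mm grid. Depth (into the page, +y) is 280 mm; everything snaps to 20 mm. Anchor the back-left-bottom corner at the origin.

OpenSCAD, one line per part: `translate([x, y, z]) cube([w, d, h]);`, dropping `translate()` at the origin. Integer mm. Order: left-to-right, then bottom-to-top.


cube([40, 280, 1440]);
translate([40, 0, 0]) cube([780, 280, 40]);
translate([40, 0, 500]) cube([780, 280, 40]);
translate([40, 0, 620]) cube([780, 280, 40]);
translate([40, 0, 1400]) cube([780, 280, 40]);
translate([820, 0, 0]) cube([40, 280, 1440]);


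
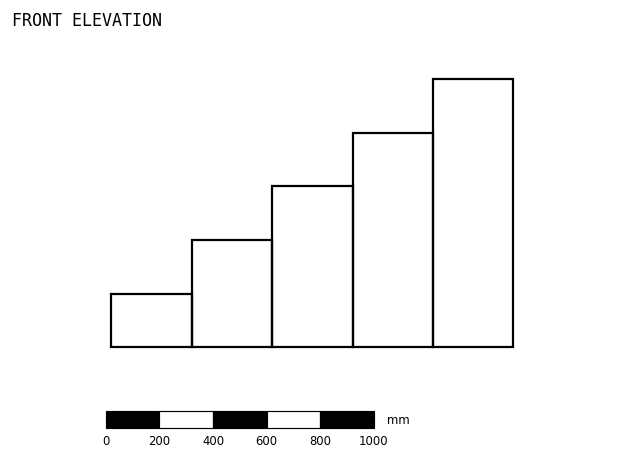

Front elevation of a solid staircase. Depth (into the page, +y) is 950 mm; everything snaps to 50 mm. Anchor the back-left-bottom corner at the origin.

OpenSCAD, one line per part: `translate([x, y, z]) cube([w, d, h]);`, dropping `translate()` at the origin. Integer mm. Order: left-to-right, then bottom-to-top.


cube([300, 950, 200]);
translate([300, 0, 0]) cube([300, 950, 400]);
translate([600, 0, 0]) cube([300, 950, 600]);
translate([900, 0, 0]) cube([300, 950, 800]);
translate([1200, 0, 0]) cube([300, 950, 1000]);
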